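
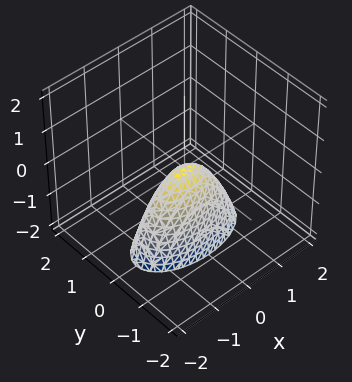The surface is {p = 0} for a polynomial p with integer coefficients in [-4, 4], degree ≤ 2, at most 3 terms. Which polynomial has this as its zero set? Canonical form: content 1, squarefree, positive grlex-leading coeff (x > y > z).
x^2 + 3*y^2 + z

1. Degree: a single bowl opening along one axis; a quadric, so deg p = 2.
2. Symmetries: it's symmetric under y → −y, forcing even powers of y; the x ↦ −x reflection is a symmetry, so x appears only in even powers.
3. Observable constraints: it crosses the y-axis at the gridline y = 0; one x-axis crossing is at x = 0; it meets the z-axis at z = 0 (among the integer gridlines).
4. Matching integer coefficients to the picture gives p.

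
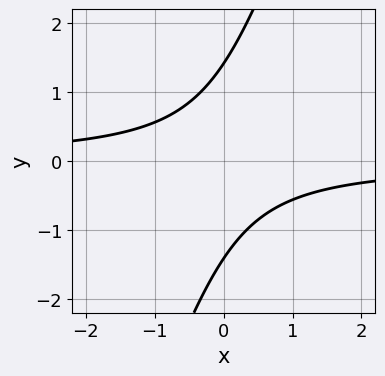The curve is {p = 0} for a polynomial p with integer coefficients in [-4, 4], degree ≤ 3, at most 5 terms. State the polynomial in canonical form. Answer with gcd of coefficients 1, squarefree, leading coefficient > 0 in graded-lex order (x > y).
3*x*y - y^2 + 2

1. deg p = 2. The shape is more complex than any degree-1 curve.
2. From the visible intercepts: the curve avoids every integer x-axis point in the box.
3. Matching integer coefficients to the picture gives p.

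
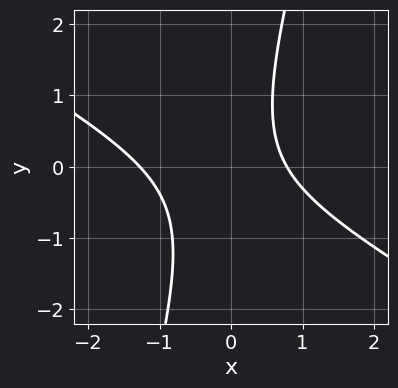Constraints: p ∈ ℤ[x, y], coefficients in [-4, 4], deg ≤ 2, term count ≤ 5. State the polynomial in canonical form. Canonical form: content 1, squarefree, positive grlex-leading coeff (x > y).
2*x^2 + 3*x*y - y^2 + x - 2

First, the degree is 2 — the shape is more complex than any degree-1 curve.
Then, from the axis intercepts and sections: it misses every integer gridline on the y-axis.
Finally, solving for integer coefficients yields p as stated.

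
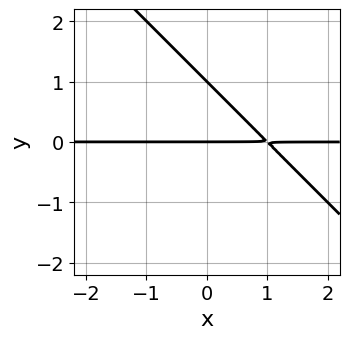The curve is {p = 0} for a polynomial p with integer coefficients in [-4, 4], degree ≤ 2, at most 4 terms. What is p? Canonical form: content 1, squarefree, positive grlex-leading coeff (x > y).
(a) deg p = 2. No degree-1 curve has this shape.
(b) Against the integer gridlines: among the integer gridlines, it crosses the y-axis at y ∈ {0, 1}; every point of the x-axis in the box is on the curve.
(c) Putting this together gives p.

x*y + y^2 - y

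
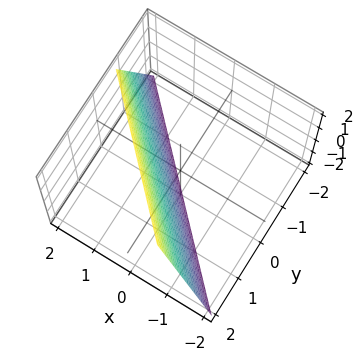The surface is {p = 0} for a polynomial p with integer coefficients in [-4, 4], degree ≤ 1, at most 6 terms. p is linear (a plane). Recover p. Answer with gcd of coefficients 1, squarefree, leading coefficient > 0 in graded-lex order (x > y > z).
(a) deg p = 1.
(b) Against the integer gridlines: one z-axis crossing is at z = -2.
(c) Putting this together gives p.

3*x + 3*y - z - 2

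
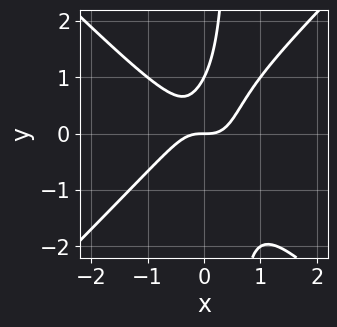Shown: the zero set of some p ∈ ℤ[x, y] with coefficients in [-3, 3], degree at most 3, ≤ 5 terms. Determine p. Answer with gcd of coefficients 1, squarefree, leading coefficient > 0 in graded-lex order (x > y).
2*x^3 - 2*x*y^2 + y^2 - y

deg p = 3. A generic line meets the curve in up to 3 points.
Reading off the gridlines: among the integer gridlines, it crosses the y-axis at y ∈ {0, 1}; one x-axis crossing is at x = 0.
Putting this together gives p.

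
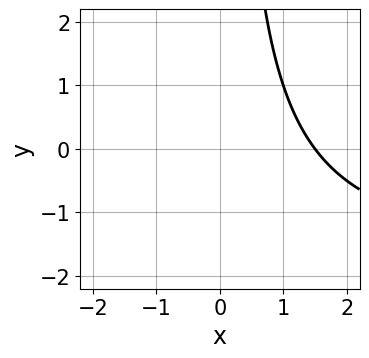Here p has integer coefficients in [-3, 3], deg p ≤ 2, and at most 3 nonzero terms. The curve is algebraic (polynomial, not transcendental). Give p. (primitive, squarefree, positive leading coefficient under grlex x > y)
(a) Degree: no degree-1 curve has this shape, so deg p = 2.
(b) From the visible intercepts: no y-intercept at any integer in the box.
(c) The integer polynomial consistent with all of this is the stated p.

x*y + 2*x - 3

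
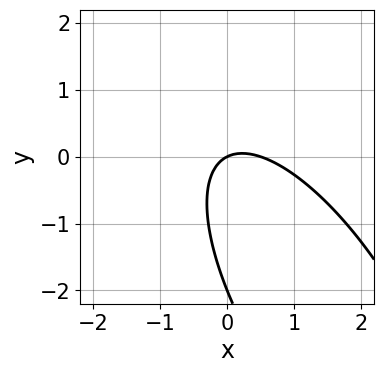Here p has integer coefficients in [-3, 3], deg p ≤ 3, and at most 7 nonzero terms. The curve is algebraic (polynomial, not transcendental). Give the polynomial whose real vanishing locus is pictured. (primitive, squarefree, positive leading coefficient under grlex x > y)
1. The degree is 2 — no degree-1 curve has this shape.
2. Checking where it meets the axes: the y-axis gridline crossings are at y ∈ {-2, 0}; it meets the x-axis at x = 0 (among the integer gridlines).
3. Putting this together gives p.

2*x^2 + 2*x*y + y^2 - x + 2*y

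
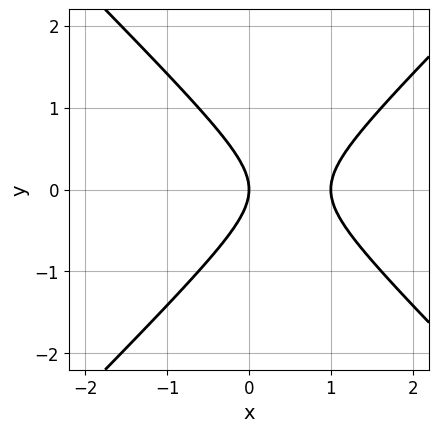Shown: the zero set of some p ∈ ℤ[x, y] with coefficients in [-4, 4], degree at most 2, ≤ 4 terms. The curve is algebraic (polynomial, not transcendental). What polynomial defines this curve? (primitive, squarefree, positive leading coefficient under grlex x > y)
x^2 - y^2 - x

1. Degree: no degree-1 curve has this shape, so deg p = 2.
2. Symmetries: mirror symmetry y ↦ −y ⇒ only even powers of y.
3. From the visible intercepts: it crosses the y-axis at the gridline y = 0; among the integer gridlines, it crosses the x-axis at x ∈ {0, 1}.
4. Matching integer coefficients to the picture gives p.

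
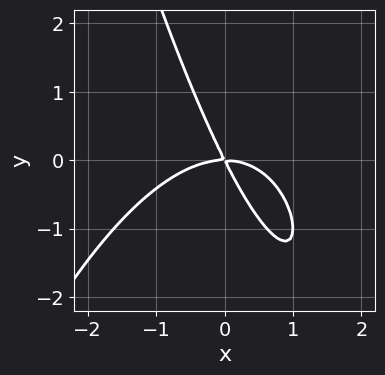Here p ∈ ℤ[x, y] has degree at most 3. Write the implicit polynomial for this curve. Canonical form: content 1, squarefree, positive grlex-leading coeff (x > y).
1. deg p = 3. No degree-2 curve has this shape.
2. Observable constraints: it crosses the y-axis at the gridline y = 0; it crosses the x-axis at the gridline x = 0.
3. The integer polynomial consistent with all of this is the stated p.

x^3 + 2*x*y + y^2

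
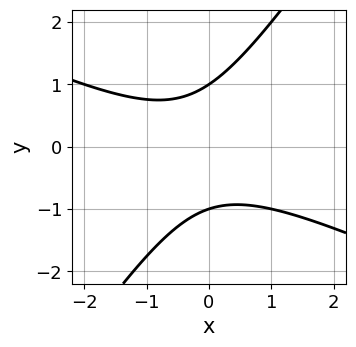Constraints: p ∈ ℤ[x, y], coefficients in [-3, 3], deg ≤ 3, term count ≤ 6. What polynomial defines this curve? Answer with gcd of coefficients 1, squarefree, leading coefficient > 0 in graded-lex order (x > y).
Degree: no degree-1 curve has this shape, so deg p = 2.
From the visible intercepts: no x-intercept at any integer in the box; among the integer gridlines, it crosses the y-axis at y ∈ {-1, 1}.
Matching integer coefficients to the picture gives p.

2*x^2 + 3*x*y - 3*y^2 + x + 3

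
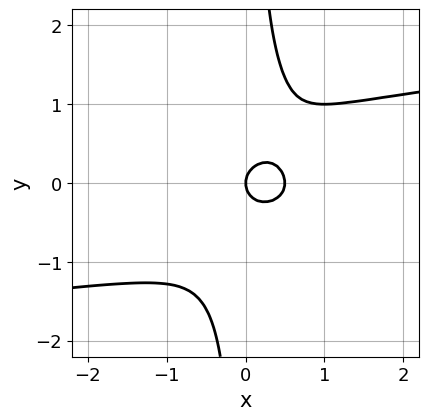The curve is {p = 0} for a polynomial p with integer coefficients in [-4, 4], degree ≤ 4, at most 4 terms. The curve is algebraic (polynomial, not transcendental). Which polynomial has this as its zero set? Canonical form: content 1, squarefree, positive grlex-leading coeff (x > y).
3*x*y^3 - 2*x^2 - 2*y^2 + x

The degree is 4 — no degree-3 curve has this shape.
Observable constraints: it crosses the y-axis at the gridline y = 0; it crosses the x-axis at the gridline x = 0.
Putting this together gives p.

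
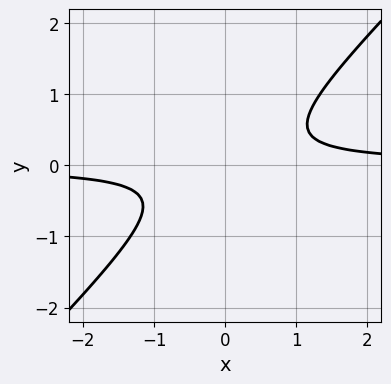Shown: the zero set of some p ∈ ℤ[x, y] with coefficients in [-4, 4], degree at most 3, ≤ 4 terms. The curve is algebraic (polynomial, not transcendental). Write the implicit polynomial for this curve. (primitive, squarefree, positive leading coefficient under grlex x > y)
Degree: a generic line meets the curve in up to 2 points, so deg p = 2.
From the visible intercepts: it misses every integer gridline on the y-axis; it misses every integer gridline on the x-axis.
Putting this together gives p.

3*x*y - 3*y^2 - 1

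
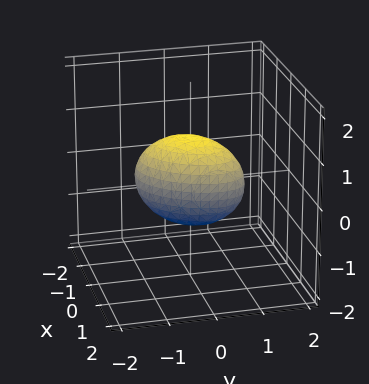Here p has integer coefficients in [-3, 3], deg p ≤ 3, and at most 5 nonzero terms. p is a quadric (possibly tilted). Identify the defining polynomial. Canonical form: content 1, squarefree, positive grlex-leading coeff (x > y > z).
3*x^2 - 2*x*y + 2*y^2 + 2*z^2 - 2

1. The degree is 2 — the shape is more complex than any degree-1 surface.
2. Against the integer gridlines: the z-axis gridline crossings are at z ∈ {-1, 1}; among the integer gridlines, it crosses the y-axis at y ∈ {-1, 1}.
3. Assembling these constraints gives the stated polynomial.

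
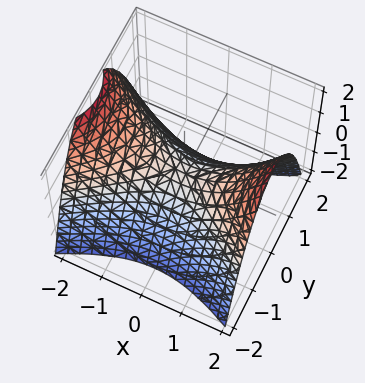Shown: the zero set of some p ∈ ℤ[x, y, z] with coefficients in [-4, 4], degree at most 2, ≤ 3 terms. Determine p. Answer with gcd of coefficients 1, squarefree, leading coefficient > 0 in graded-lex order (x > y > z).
(a) The degree is 2 — a hyperbolic paraboloid; a quadric.
(b) Symmetries: mirror symmetry y ↦ −y ⇒ only even powers of y; the x ↦ −x reflection is a symmetry, so x appears only in even powers.
(c) Observable constraints: it meets the z-axis at z = 0 (among the integer gridlines); one x-axis crossing is at x = 0.
(d) Solving for integer coefficients yields p as stated.

x^2 - 2*y^2 - 2*z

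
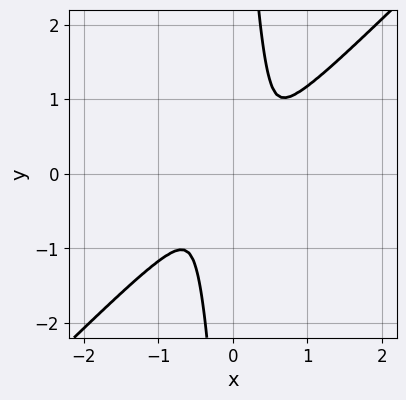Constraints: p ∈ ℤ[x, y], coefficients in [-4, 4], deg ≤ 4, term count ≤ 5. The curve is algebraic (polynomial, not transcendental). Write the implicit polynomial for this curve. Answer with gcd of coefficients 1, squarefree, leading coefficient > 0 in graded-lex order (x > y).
3*x^4 - 2*x^2*y^2 - x*y^3 + y^2

The degree is 4 — the shape is more complex than any degree-3 curve.
Matching integer coefficients to the picture gives p.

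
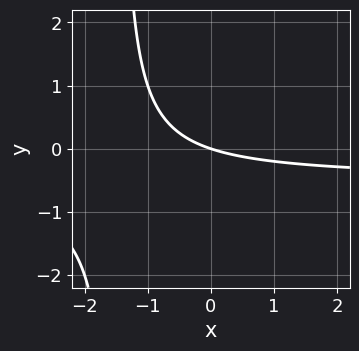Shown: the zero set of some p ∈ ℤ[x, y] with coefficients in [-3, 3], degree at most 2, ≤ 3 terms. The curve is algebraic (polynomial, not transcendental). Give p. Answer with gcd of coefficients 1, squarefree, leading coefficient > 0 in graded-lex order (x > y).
1. deg p = 2. No degree-1 curve has this shape.
2. From the visible intercepts: it crosses the x-axis at the gridline x = 0; one y-axis crossing is at y = 0.
3. Assembling these constraints gives the stated polynomial.

2*x*y + x + 3*y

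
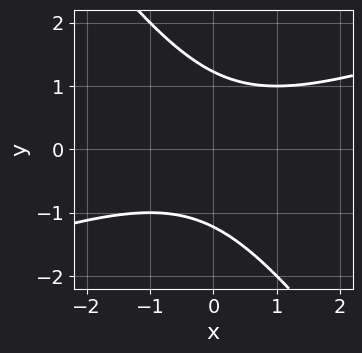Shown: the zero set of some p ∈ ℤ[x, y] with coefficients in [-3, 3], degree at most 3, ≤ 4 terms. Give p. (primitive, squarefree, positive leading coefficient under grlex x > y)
x^2 - 2*x*y - 2*y^2 + 3

(a) Degree: a generic line meets the curve in up to 2 points, so deg p = 2.
(b) Reading off the gridlines: the curve avoids every integer x-axis point in the box.
(c) Matching integer coefficients to the picture gives p.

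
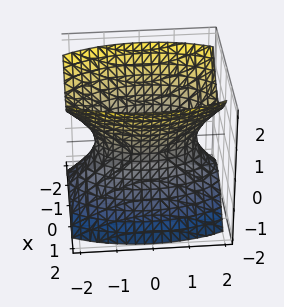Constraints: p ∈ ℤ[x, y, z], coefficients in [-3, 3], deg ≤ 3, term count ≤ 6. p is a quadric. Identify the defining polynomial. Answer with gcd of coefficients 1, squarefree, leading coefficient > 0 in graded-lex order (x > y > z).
deg p = 2. An hourglass — one-sheet hyperboloid; a quadric.
Symmetries: it's symmetric under x → −x, forcing even powers of x; the y ↦ −y reflection is a symmetry, so y appears only in even powers; it's symmetric under z → −z, forcing even powers of z.
From the axis intercepts and sections: no z-intercept at any integer in the box.
Together with the visible shape, these determine p as stated.

3*x^2 + y^2 - 2*z^2 - 2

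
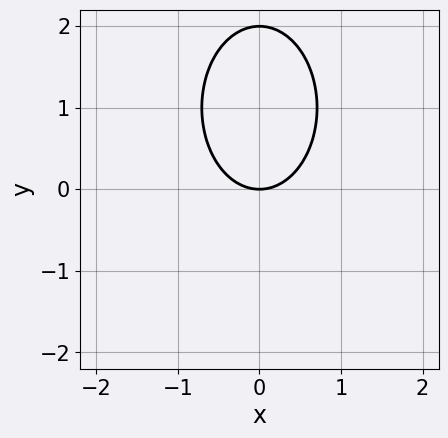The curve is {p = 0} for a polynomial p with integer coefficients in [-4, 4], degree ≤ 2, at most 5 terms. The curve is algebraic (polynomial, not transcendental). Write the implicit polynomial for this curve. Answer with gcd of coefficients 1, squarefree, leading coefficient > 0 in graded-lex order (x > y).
1. The degree is 2 — a generic line meets the curve in up to 2 points.
2. Symmetries: it's symmetric under x → −x, forcing even powers of x.
3. From the visible intercepts: the y-axis gridline crossings are at y ∈ {0, 2}; one x-axis crossing is at x = 0.
4. Matching integer coefficients to the picture gives p.

2*x^2 + y^2 - 2*y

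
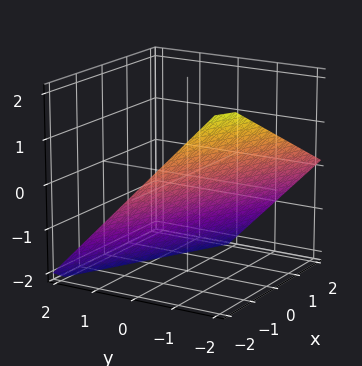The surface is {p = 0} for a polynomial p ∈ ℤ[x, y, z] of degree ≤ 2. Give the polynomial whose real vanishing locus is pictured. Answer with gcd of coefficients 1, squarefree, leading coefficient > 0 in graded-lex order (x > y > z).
(a) deg p = 1. The surface is flat (a plane).
(b) Against the integer gridlines: it crosses the z-axis at the gridline z = -1; it meets the x-axis at x = -2 (among the integer gridlines); it crosses the y-axis at the gridline y = -1.
(c) Matching integer coefficients to the picture gives p.

x + 2*y + 2*z + 2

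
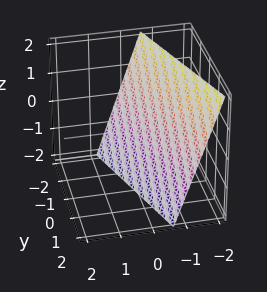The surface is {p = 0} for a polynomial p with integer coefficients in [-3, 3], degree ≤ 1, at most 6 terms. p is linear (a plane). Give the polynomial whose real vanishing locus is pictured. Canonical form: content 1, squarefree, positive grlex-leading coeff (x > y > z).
3*x + y + z + 2

1. deg p = 1. The surface is flat (a plane).
2. Reading off the gridlines: it crosses the y-axis at the gridline y = -2; one z-axis crossing is at z = -2.
3. Assembling these constraints gives the stated polynomial.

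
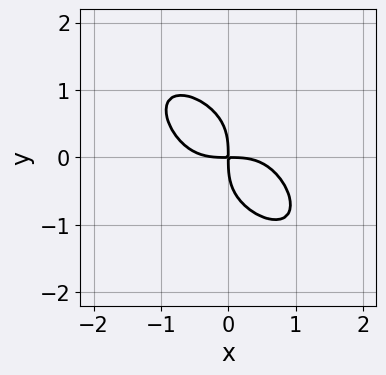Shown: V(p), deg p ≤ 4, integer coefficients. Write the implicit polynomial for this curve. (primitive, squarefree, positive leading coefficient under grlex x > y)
First, degree: a generic line meets the curve in up to 4 points, so deg p = 4.
Finally, solving for integer coefficients yields p as stated.

2*x^4 + 2*y^4 + 3*x*y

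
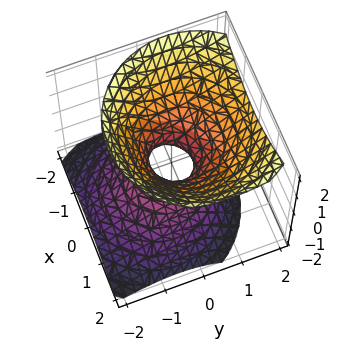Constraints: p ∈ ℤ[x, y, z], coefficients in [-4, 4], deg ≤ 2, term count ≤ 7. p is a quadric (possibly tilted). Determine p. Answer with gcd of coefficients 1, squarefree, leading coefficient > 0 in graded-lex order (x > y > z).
3*x^2 + 3*y^2 - 2*y*z - 3*z^2 - 1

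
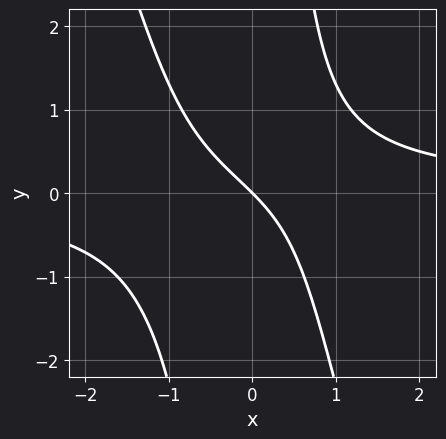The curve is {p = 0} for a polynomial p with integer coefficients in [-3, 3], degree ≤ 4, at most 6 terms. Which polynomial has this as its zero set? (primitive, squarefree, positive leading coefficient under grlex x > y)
1. The degree is 3 — a generic line meets the curve in up to 3 points.
2. Reading off the gridlines: one x-axis crossing is at x = 0; one y-axis crossing is at y = 0.
3. Matching integer coefficients to the picture gives p.

3*x^2*y + x*y^2 + x*y - 3*x - 3*y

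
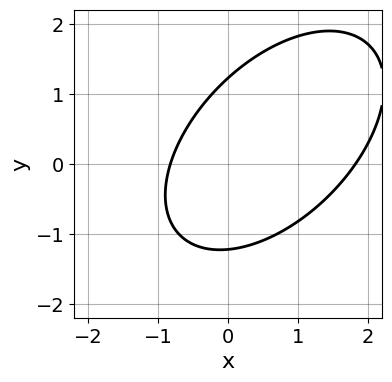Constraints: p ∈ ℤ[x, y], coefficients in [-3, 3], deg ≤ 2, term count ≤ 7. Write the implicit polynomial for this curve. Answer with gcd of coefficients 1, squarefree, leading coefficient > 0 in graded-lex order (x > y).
First, degree: a generic line meets the curve in up to 2 points, so deg p = 2.
Finally, solving for integer coefficients yields p as stated.

2*x^2 - 2*x*y + 2*y^2 - 2*x - 3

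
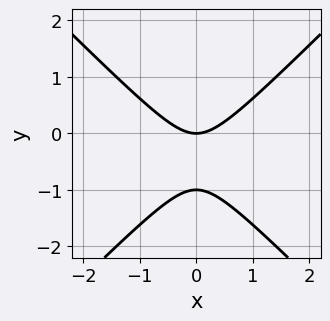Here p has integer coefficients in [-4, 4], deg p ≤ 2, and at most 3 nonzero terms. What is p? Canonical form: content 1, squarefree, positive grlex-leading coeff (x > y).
x^2 - y^2 - y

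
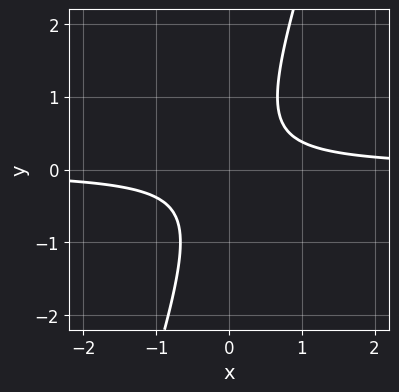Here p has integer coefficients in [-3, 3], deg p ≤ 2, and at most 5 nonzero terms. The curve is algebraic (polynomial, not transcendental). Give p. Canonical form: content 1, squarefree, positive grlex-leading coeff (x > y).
1. The degree is 2 — a generic line meets the curve in up to 2 points.
2. Checking where it meets the axes: it misses every integer gridline on the y-axis; the curve avoids every integer x-axis point in the box.
3. Assembling these constraints gives the stated polynomial.

3*x*y - y^2 - 1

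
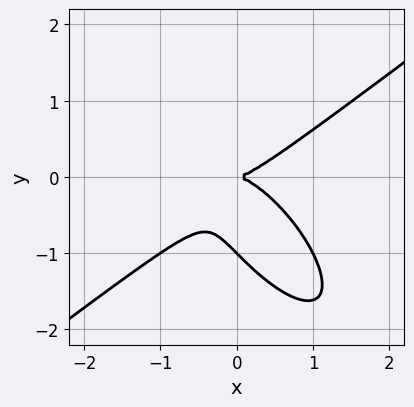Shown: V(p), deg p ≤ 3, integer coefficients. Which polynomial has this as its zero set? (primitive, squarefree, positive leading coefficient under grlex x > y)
x^3 - x*y^2 - y^3 - y^2

(a) deg p = 3. A generic line meets the curve in up to 3 points.
(b) From the axis intercepts and sections: it crosses the x-axis at the gridline x = 0; the y-axis gridline crossings are at y ∈ {-1, 0}.
(c) Assembling these constraints gives the stated polynomial.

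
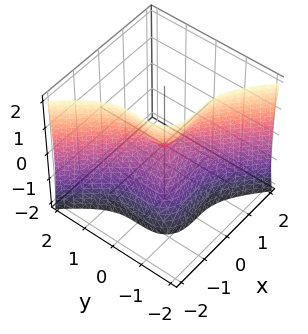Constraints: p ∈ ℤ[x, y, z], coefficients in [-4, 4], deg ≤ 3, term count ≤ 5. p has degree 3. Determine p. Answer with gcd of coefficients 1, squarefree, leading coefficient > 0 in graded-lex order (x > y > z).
3*x^3 + 3*y^3 + z^2

(a) deg p = 3.
(b) Reading off the gridlines: one y-axis crossing is at y = 0; one x-axis crossing is at x = 0; it meets the z-axis at z = 0 (among the integer gridlines).
(c) Matching integer coefficients to the picture gives p.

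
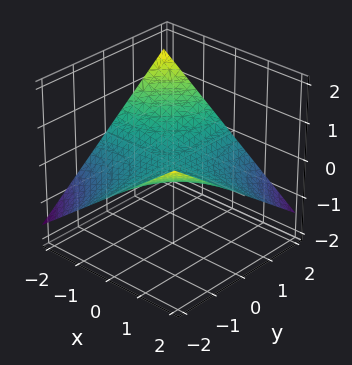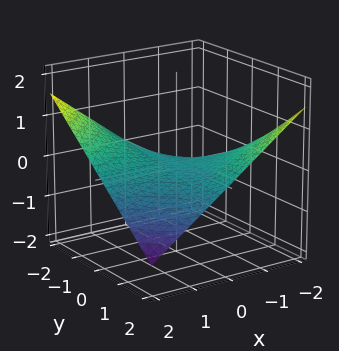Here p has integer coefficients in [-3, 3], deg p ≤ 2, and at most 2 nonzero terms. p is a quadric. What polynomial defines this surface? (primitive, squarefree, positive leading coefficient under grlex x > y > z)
x*y + 3*z

1. deg p = 2. A hyperbolic paraboloid; a quadric.
2. Against the integer gridlines: every point of the y-axis in the box is on the surface; every point of the x-axis in the box is on the surface; it crosses the z-axis at the gridline z = 0.
3. Together with the visible shape, these determine p as stated.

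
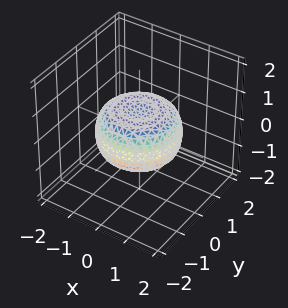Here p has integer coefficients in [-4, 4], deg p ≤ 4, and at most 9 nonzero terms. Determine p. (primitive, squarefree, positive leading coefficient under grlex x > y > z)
The degree is 4 — the shape is more complex than any degree-3 surface.
Symmetries: rotational symmetry about the z-axis ⇒ p depends on x, y only through x² + y².
Reading off the gridlines: a circular section at z = 0 has radius between 1 and 2.
Together with the visible shape, these determine p as stated.

x^4 + 2*x^2*y^2 + y^4 - x^2 - y^2 + 2*z^2 - 1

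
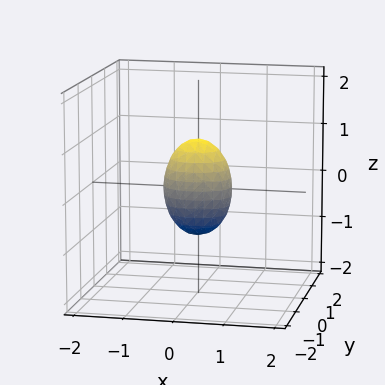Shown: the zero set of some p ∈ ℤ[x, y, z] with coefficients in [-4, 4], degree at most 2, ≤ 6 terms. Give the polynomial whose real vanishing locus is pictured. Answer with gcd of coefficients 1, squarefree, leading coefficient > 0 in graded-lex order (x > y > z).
2*x^2 + 3*y^2 + z^2 - 1

The degree is 2 — a closed, bounded, convex surface; a quadric.
Symmetries: the z ↦ −z reflection is a symmetry, so z appears only in even powers; it's symmetric under x → −x, forcing even powers of x; mirror symmetry y ↦ −y ⇒ only even powers of y.
From the axis intercepts and sections: the z-axis gridline crossings are at z ∈ {-1, 1}.
Solving for integer coefficients yields p as stated.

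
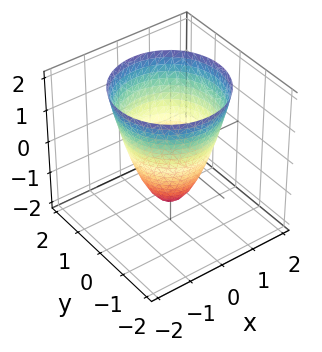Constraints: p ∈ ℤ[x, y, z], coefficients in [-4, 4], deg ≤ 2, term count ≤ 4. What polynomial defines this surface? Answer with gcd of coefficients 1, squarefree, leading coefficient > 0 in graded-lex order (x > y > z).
3*x^2 + 3*y^2 - 2*z - 3

1. Degree: a generic line meets the surface in up to 2 points, so deg p = 2.
2. Symmetries: every cross-section ⟂ z is a circle, so x, y appear only via x² + y².
3. Checking where it meets the axes: a circular section at z = 1 has radius between 1 and 2; the y-axis gridline crossings are at y ∈ {-1, 1}.
4. Putting this together gives p.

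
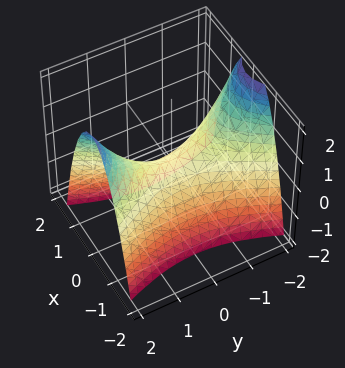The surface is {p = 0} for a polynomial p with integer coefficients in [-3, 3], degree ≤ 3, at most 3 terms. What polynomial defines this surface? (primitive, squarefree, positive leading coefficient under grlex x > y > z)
3*x^2 - y^2 + 2*z

First, the degree is 2 — a hyperbolic paraboloid; a quadric.
Then, symmetries: it's symmetric under x → −x, forcing even powers of x; the y ↦ −y reflection is a symmetry, so y appears only in even powers.
Next, reading off the gridlines: one z-axis crossing is at z = 0; one y-axis crossing is at y = 0; one x-axis crossing is at x = 0.
Finally, solving for integer coefficients yields p as stated.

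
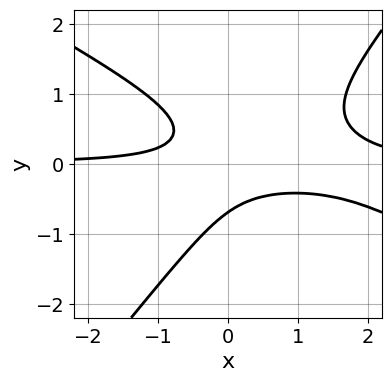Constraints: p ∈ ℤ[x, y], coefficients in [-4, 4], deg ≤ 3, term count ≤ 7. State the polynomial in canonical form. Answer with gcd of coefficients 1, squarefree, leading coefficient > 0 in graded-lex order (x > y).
2*x^2*y + 2*x*y^2 - 3*y^3 - 3*x*y - 1

First, the degree is 3 — the shape is more complex than any degree-2 curve.
Then, from the visible intercepts: no x-intercept at any integer in the box.
Finally, the integer polynomial consistent with all of this is the stated p.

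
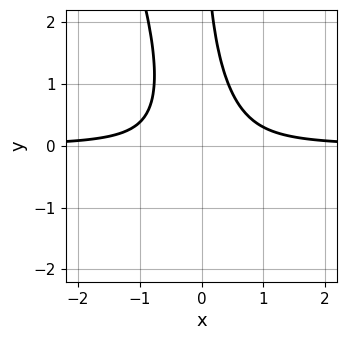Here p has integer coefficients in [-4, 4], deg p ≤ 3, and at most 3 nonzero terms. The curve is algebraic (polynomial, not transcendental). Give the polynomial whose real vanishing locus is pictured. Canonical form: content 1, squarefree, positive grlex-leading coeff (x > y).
First, the degree is 3 — the shape is more complex than any degree-2 curve.
Then, from the visible intercepts: it misses every integer gridline on the y-axis; the curve avoids every integer x-axis point in the box.
Finally, solving for integer coefficients yields p as stated.

3*x^2*y + x*y^2 - 1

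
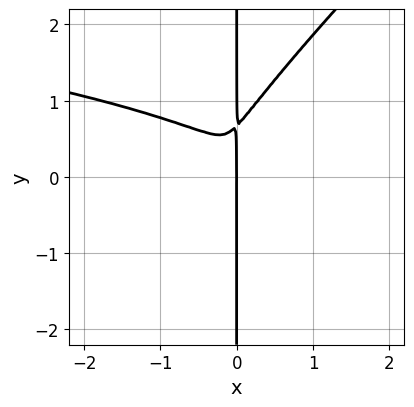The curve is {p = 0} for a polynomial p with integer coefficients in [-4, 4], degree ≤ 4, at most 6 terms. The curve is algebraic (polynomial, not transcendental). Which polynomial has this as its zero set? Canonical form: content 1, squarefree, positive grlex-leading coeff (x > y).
3*x^2*y^2 - 3*x*y^3 + 2*x^3 + 2*x*y^2

The degree is 4 — no degree-3 curve has this shape.
Against the integer gridlines: it meets the x-axis at x = 0 (among the integer gridlines); the visible y-axis segment lies entirely on the curve.
The integer polynomial consistent with all of this is the stated p.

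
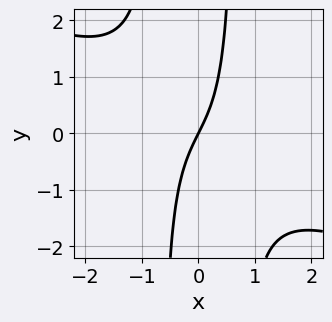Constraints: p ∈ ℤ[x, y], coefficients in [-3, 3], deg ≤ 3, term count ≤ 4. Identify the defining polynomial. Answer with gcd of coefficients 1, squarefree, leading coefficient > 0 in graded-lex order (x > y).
x^3 + 2*x^2*y + 2*x - y

First, the degree is 3 — the shape is more complex than any degree-2 curve.
Then, checking where it meets the axes: one y-axis crossing is at y = 0; it crosses the x-axis at the gridline x = 0.
Finally, fitting integer coefficients to these (and the overall shape) gives p.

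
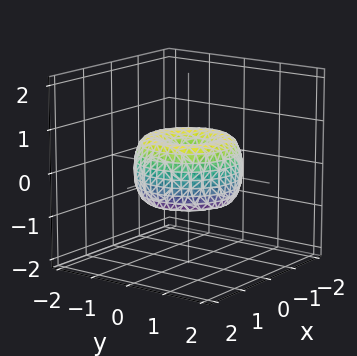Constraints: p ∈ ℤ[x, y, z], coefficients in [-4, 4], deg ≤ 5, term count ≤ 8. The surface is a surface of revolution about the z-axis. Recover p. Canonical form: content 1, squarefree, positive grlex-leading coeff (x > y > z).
1. Degree: no degree-3 surface has this shape, so deg p = 4.
2. By symmetry, every cross-section ⟂ z is a circle, so x, y appear only via x² + y².
3. Reading off the gridlines: it meets the y-axis at y = 0 (among the integer gridlines); it meets the z-axis at z = 0 (among the integer gridlines); a circular section at z = 0 has radius between 1 and 2.
4. Assembling these constraints gives the stated polynomial.

2*x^4 + 4*x^2*y^2 + 2*y^4 - 3*x^2 - 3*y^2 + 2*z^2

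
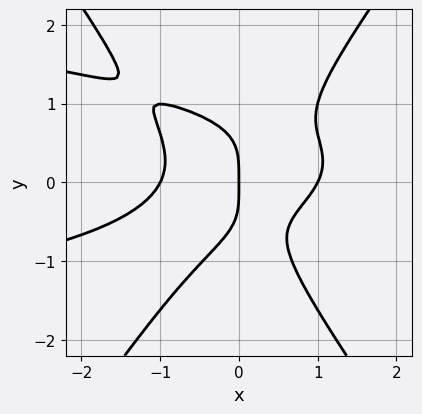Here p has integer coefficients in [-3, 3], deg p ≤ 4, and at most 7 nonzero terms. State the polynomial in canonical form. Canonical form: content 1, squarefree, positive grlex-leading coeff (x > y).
2*x^2*y^2 - y^4 + x^3 - x^2*y - x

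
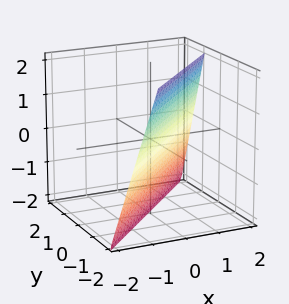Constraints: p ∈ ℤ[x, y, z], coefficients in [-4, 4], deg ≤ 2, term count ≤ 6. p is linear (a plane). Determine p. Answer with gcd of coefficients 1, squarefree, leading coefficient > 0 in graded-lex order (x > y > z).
(a) deg p = 1.
(b) Checking where it meets the axes: one z-axis crossing is at z = -2.
(c) The integer polynomial consistent with all of this is the stated p.

3*x - 3*y - z - 2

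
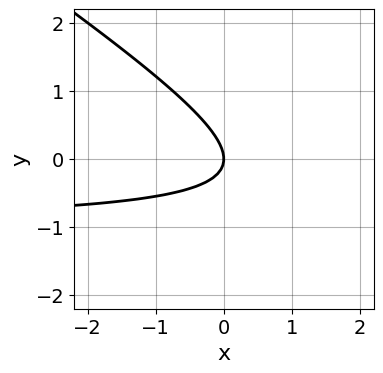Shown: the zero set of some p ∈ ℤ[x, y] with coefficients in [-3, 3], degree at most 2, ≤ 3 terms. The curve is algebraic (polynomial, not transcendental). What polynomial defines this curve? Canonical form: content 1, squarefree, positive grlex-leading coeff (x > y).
2*x*y + 3*y^2 + 2*x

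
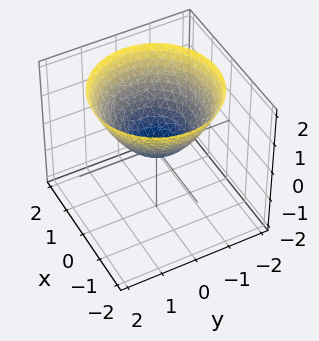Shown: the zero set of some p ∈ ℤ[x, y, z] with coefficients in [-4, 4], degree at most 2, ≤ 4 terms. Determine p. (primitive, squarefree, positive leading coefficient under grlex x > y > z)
2*x^2 + 2*y^2 - 3*z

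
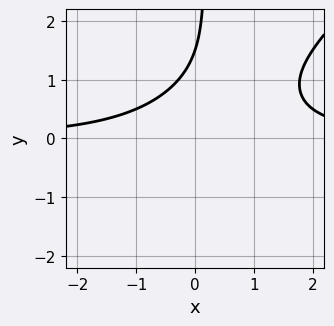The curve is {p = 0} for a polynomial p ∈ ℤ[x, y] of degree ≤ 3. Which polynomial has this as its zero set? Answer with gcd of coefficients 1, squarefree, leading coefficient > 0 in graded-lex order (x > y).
2*x^2*y - 2*x*y^2 - x*y + 2*y - 3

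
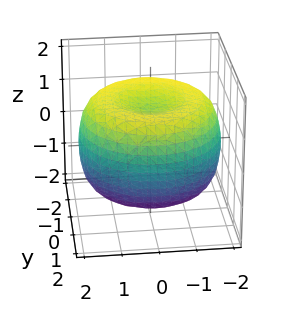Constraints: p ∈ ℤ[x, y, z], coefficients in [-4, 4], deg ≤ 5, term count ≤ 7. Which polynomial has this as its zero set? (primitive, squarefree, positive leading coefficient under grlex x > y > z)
deg p = 4.
By symmetry, the surface is invariant under rotation about z: p = q(x² + y², z).
From the visible intercepts: the z-axis gridline crossings are at z ∈ {-1, 1}; a circular section at z = 0 has radius between 1 and 2.
Solving for integer coefficients yields p as stated.

x^4 + 2*x^2*y^2 + y^4 - 3*x^2 - 3*y^2 + 3*z^2 - 3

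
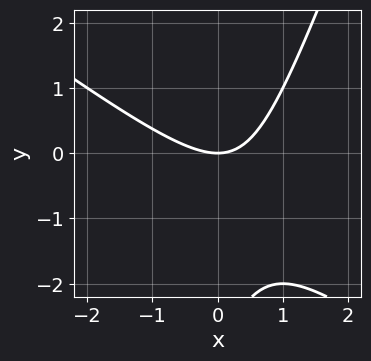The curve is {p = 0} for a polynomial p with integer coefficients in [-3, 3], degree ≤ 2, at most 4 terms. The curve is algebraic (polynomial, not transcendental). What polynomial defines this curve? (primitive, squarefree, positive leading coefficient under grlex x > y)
2*x^2 + 2*x*y - y^2 - 3*y

(a) The degree is 2 — no degree-1 curve has this shape.
(b) Reading off the gridlines: one y-axis crossing is at y = 0; one x-axis crossing is at x = 0.
(c) Putting this together gives p.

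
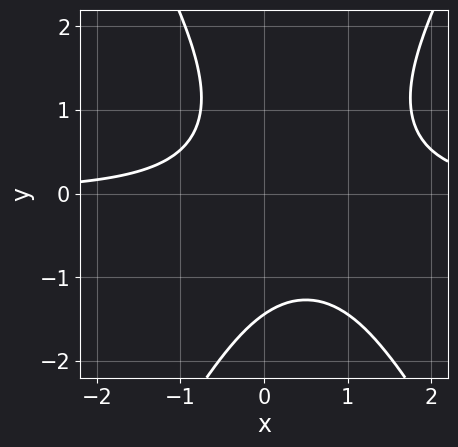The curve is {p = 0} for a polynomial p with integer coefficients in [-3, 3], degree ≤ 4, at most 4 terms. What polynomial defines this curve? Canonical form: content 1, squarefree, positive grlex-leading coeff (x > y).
First, the degree is 3 — the shape is more complex than any degree-2 curve.
Then, checking where it meets the axes: no x-intercept at any integer in the box.
Finally, solving for integer coefficients yields p as stated.

3*x^2*y - y^3 - 3*x*y - 3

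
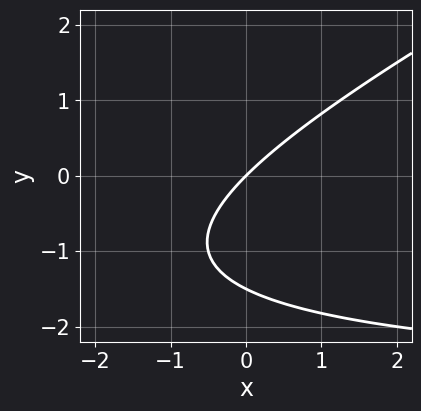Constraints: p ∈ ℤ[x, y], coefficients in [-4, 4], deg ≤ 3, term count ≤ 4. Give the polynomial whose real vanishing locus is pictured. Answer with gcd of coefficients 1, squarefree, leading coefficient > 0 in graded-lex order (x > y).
x*y - 2*y^2 + 3*x - 3*y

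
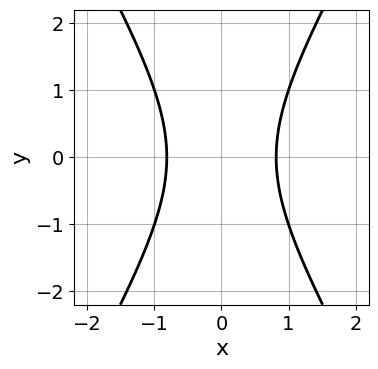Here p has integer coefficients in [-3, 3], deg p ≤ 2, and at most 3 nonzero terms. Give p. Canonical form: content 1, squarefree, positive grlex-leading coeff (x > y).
3*x^2 - y^2 - 2

Degree: the shape is more complex than any degree-1 curve, so deg p = 2.
Symmetries: it's symmetric under y → −y, forcing even powers of y; mirror symmetry x ↦ −x ⇒ only even powers of x.
Reading off the gridlines: no y-intercept at any integer in the box.
The integer polynomial consistent with all of this is the stated p.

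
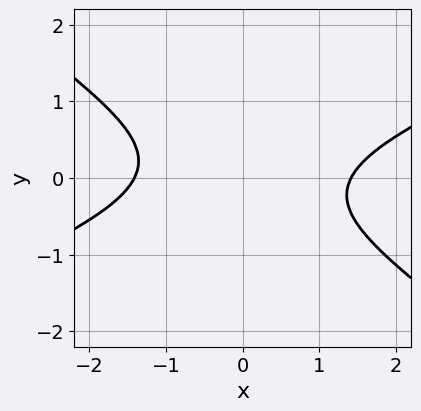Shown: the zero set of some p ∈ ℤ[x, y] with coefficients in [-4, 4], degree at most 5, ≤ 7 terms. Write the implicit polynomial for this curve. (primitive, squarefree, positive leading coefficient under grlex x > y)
(a) Degree: no degree-3 curve has this shape, so deg p = 4.
(b) The integer polynomial consistent with all of this is the stated p.

x^4 - x^3*y - 3*x^2*y^2 - y^4 - 2*x^2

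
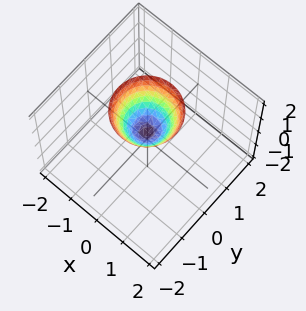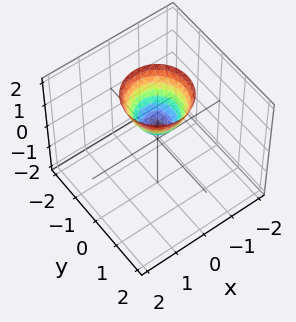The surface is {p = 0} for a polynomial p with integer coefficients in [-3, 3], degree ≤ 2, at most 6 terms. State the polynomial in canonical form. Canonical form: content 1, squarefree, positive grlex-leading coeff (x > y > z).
3*x^2 + 3*y^2 - 2*z + 1

First, degree: the shape is more complex than any degree-1 surface, so deg p = 2.
Then, by symmetry, every cross-section ⟂ z is a circle, so x, y appear only via x² + y².
Next, from the visible intercepts: it misses every integer gridline on the y-axis; no x-intercept at any integer in the box; a circular section at z = 1 has radius between 0 and 1.
Finally, these observations pin down the coefficients.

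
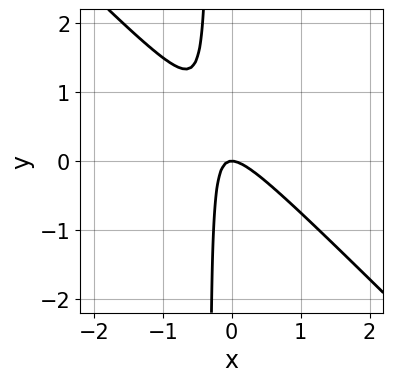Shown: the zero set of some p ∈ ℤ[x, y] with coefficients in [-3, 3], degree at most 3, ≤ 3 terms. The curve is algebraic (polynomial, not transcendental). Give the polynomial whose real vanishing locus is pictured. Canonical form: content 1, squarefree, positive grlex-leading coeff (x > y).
1. Degree: no degree-1 curve has this shape, so deg p = 2.
2. Reading off the gridlines: it crosses the y-axis at the gridline y = 0; one x-axis crossing is at x = 0.
3. Putting this together gives p.

3*x^2 + 3*x*y + y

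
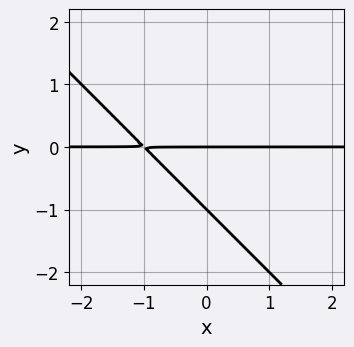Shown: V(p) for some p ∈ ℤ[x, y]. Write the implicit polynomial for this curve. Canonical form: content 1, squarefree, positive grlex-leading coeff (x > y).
x*y + y^2 + y

Degree: the shape is more complex than any degree-1 curve, so deg p = 2.
Observable constraints: the y-axis gridline crossings are at y ∈ {-1, 0}; the visible x-axis segment lies entirely on the curve.
The integer polynomial consistent with all of this is the stated p.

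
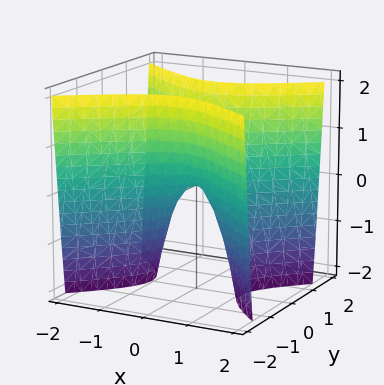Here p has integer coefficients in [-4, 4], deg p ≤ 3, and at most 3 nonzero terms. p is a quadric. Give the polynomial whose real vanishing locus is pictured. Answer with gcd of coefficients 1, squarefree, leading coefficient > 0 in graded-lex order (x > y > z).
(a) deg p = 2. A saddle surface; a quadric.
(b) Symmetries: mirror symmetry x ↦ −x ⇒ only even powers of x; the y ↦ −y reflection is a symmetry, so y appears only in even powers.
(c) Reading off the gridlines: it meets the x-axis at x = 0 (among the integer gridlines); it crosses the y-axis at the gridline y = 0.
(d) Putting this together gives p.

2*x^2 - 3*y^2 + z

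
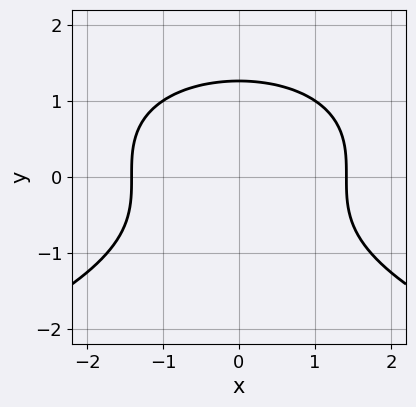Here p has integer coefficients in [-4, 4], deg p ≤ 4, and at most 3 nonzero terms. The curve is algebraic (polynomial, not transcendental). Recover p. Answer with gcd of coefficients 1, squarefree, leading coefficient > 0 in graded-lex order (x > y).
y^3 + x^2 - 2

First, the degree is 3 — no degree-2 curve has this shape.
Then, symmetries: the x ↦ −x reflection is a symmetry, so x appears only in even powers.
Finally, together with the visible shape, these determine p as stated.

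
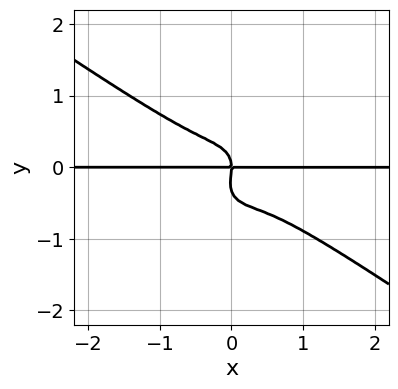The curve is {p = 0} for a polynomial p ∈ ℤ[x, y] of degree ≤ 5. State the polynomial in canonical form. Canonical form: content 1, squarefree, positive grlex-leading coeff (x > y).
3*x^3*y + 3*x^2*y^2 + 3*y^4 + y^3 + x*y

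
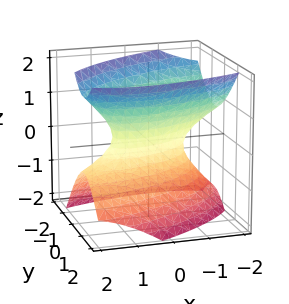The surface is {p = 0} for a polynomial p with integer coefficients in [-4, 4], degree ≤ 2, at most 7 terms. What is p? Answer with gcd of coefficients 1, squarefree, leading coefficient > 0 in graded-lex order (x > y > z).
1. deg p = 2.
2. Reading off the gridlines: the x-axis gridline crossings are at x ∈ {-1, 1}; it misses every integer gridline on the z-axis.
3. Fitting integer coefficients to these (and the overall shape) gives p.

x^2 - 2*x*y + x*z + 3*y^2 - 2*z^2 - 1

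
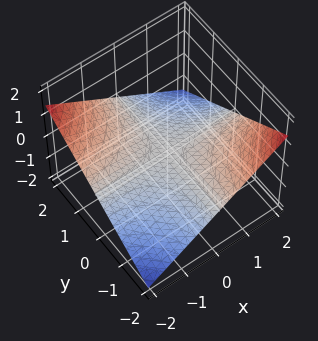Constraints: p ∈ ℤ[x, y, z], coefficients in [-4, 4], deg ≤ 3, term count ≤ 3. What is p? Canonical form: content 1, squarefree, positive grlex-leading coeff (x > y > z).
x*y + 3*z

First, degree: a hyperbolic paraboloid; a quadric, so deg p = 2.
Then, checking where it meets the axes: one z-axis crossing is at z = 0; the visible x-axis segment lies entirely on the surface; every point of the y-axis in the box is on the surface.
Finally, solving for integer coefficients yields p as stated.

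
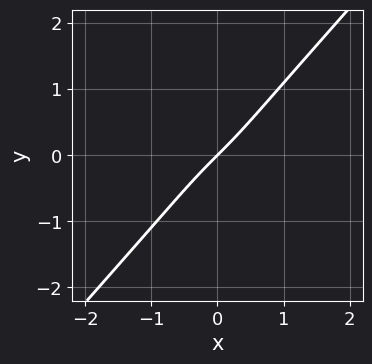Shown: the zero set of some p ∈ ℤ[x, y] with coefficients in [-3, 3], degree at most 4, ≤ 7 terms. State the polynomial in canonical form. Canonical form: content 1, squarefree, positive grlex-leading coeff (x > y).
3*x^3 + x*y^2 - 3*y^3 + 3*x - 3*y

1. Degree: a generic line meets the curve in up to 3 points, so deg p = 3.
2. From the axis intercepts and sections: it meets the y-axis at y = 0 (among the integer gridlines); it meets the x-axis at x = 0 (among the integer gridlines).
3. Assembling these constraints gives the stated polynomial.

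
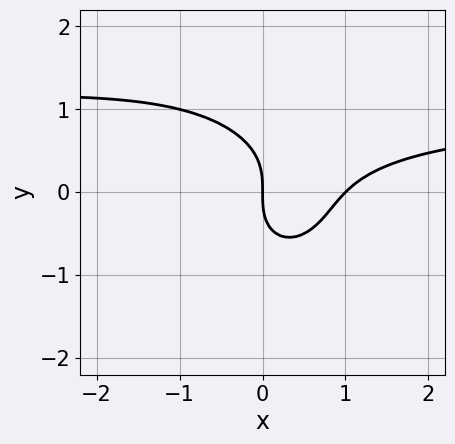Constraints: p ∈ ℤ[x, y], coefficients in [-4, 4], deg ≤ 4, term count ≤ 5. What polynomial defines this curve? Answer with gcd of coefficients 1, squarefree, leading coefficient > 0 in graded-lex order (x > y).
x^2*y + y^3 - x^2 + x

(a) deg p = 3. A generic line meets the curve in up to 3 points.
(b) Against the integer gridlines: the x-axis gridline crossings are at x ∈ {0, 1}; it crosses the y-axis at the gridline y = 0.
(c) Fitting integer coefficients to these (and the overall shape) gives p.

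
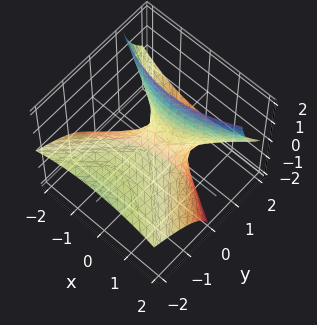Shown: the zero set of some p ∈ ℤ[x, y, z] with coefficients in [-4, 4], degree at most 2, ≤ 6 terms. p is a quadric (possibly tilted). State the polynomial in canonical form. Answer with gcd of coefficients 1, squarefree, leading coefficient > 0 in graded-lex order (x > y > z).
x^2 - y^2 - 3*y*z + 2*z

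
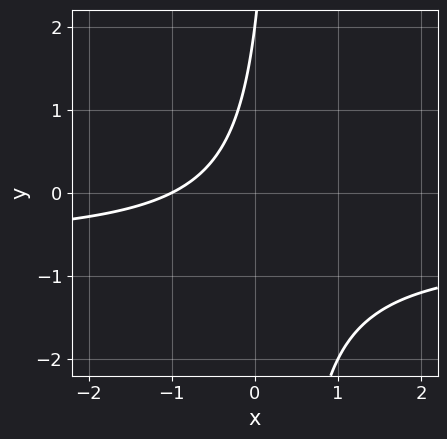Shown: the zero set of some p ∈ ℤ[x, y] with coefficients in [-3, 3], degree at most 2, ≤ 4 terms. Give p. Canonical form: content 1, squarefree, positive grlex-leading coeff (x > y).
3*x*y + 2*x - y + 2

(a) deg p = 2.
(b) Checking where it meets the axes: it crosses the x-axis at the gridline x = -1; one y-axis crossing is at y = 2.
(c) Assembling these constraints gives the stated polynomial.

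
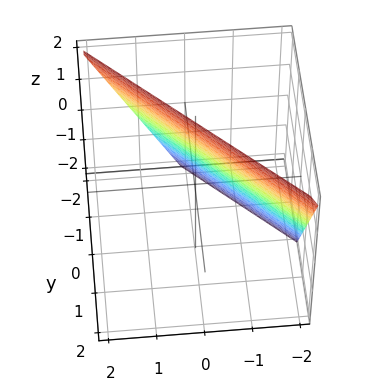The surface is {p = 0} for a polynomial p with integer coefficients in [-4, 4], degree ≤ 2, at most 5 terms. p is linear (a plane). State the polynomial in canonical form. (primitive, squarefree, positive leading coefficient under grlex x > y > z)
The degree is 1 — the surface is flat (a plane).
From the axis intercepts and sections: it meets the z-axis at z = 2 (among the integer gridlines); it meets the x-axis at x = -1 (among the integer gridlines); it meets the y-axis at y = -1 (among the integer gridlines).
Solving for integer coefficients yields p as stated.

2*x + 2*y - z + 2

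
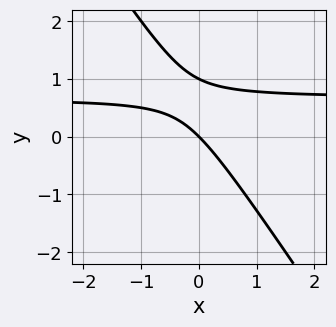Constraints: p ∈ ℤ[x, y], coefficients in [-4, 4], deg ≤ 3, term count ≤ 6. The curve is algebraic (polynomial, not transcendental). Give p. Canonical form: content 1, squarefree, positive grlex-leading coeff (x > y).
3*x*y + 2*y^2 - 2*x - 2*y

1. Degree: the shape is more complex than any degree-1 curve, so deg p = 2.
2. Against the integer gridlines: one x-axis crossing is at x = 0; the y-axis gridline crossings are at y ∈ {0, 1}.
3. Solving for integer coefficients yields p as stated.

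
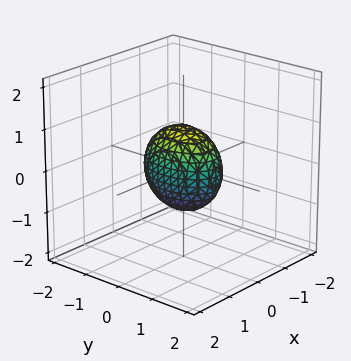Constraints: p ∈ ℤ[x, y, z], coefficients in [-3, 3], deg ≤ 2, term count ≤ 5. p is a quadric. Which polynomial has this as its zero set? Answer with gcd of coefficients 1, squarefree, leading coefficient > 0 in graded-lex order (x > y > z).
(a) deg p = 2. A closed, bounded, convex surface; a quadric.
(b) Symmetries: mirror symmetry z ↦ −z ⇒ only even powers of z; mirror symmetry y ↦ −y ⇒ only even powers of y; mirror symmetry x ↦ −x ⇒ only even powers of x.
(c) Observable constraints: the y-axis gridline crossings are at y ∈ {-1, 1}; among the integer gridlines, it crosses the z-axis at z ∈ {-1, 1}.
(d) Matching integer coefficients to the picture gives p.

2*x^2 + y^2 + z^2 - 1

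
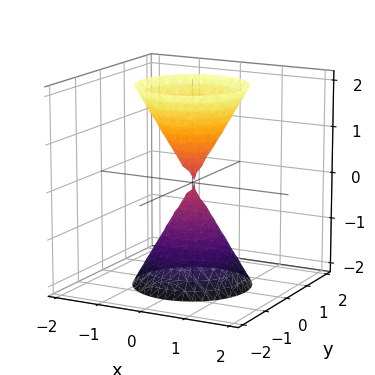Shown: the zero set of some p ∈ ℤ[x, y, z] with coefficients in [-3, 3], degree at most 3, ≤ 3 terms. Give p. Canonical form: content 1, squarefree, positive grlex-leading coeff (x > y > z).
3*x^2 + 3*y^2 - z^2

First, there are 2 components. They look like related sheets of one shape, so recover p as a whole.
Next, the degree is 2 — two nappes meeting at a single point; a quadric.
Then, symmetries: mirror symmetry z ↦ −z ⇒ only even powers of z; the z-axis is an axis of rotation, so x and y enter only as x² + y².
Next, observable constraints: it crosses the y-axis at the gridline y = 0; a circular section at z = 2 has radius between 1 and 2; it crosses the z-axis at the gridline z = 0; one x-axis crossing is at x = 0.
Finally, together with the visible shape, these determine p as stated.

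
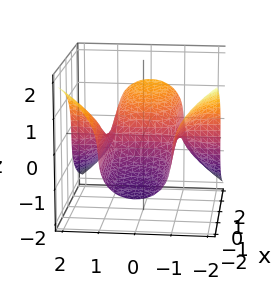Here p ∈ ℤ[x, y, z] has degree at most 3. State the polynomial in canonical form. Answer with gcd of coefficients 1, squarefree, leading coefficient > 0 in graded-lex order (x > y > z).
The degree is 3 — the shape is more complex than any degree-2 surface.
Observable constraints: every point of the y-axis in the box is on the surface; it crosses the z-axis at the gridline z = 0.
Putting this together gives p.

3*x*y^2 + 3*z^3 - 3*x + z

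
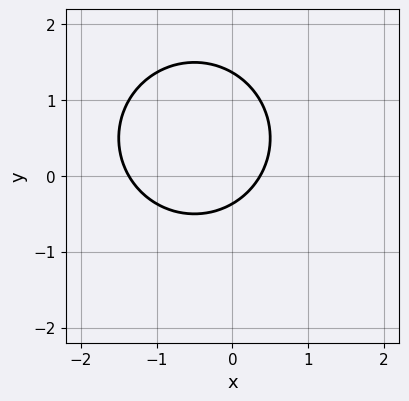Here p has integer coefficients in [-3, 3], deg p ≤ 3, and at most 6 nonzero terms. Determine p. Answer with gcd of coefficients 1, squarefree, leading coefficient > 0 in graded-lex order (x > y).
2*x^2 + 2*y^2 + 2*x - 2*y - 1

1. deg p = 2. The shape is more complex than any degree-1 curve.
2. Putting this together gives p.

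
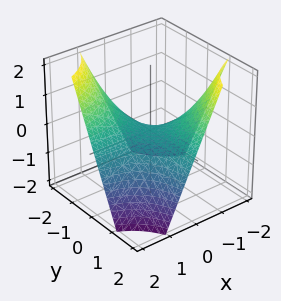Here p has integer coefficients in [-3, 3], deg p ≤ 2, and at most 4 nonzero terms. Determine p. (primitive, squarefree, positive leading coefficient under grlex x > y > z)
Degree: a saddle surface; a quadric, so deg p = 2.
Reading off the gridlines: it meets the z-axis at z = 0 (among the integer gridlines); every point of the x-axis in the box is on the surface; the visible y-axis segment lies entirely on the surface.
Solving for integer coefficients yields p as stated.

x*y + z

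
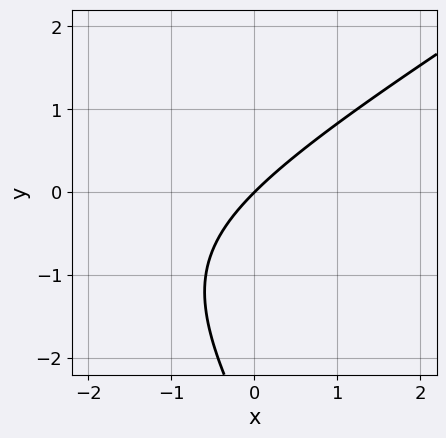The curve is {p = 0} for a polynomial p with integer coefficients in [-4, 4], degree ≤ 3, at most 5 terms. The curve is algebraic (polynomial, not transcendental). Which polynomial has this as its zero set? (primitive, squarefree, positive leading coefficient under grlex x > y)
First, degree: a generic line meets the curve in up to 2 points, so deg p = 2.
Then, reading off the gridlines: it meets the x-axis at x = 0 (among the integer gridlines); one y-axis crossing is at y = 0.
Finally, these observations pin down the coefficients.

x^2 - x*y - y^2 + 3*x - 3*y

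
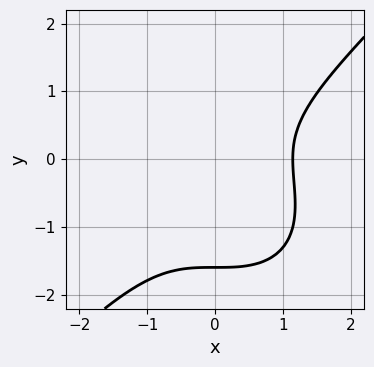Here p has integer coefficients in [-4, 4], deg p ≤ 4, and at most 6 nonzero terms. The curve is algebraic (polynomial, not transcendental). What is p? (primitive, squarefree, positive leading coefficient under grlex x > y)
1. The degree is 3 — a generic line meets the curve in up to 3 points.
2. The integer polynomial consistent with all of this is the stated p.

2*x^3 - 2*y^3 - 2*y^2 - 3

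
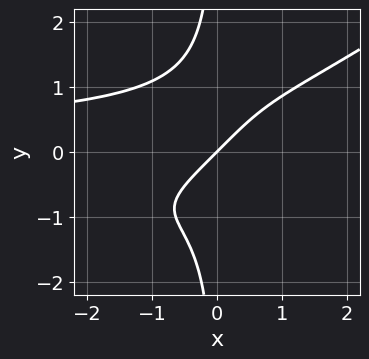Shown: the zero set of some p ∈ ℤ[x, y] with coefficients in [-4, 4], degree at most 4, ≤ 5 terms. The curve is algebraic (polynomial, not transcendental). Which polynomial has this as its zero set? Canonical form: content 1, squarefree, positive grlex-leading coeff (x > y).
2*x^2*y^2 - 3*x*y^3 + 3*x - 3*y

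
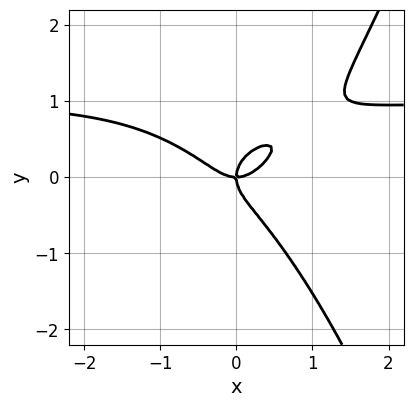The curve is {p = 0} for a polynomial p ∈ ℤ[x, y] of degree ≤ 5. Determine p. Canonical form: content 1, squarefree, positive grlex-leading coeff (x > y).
3*x^3*y - 3*x^3 - 3*y^3 + 2*x*y

1. deg p = 4. A generic line meets the curve in up to 4 points.
2. From the axis intercepts and sections: it crosses the y-axis at the gridline y = 0; it meets the x-axis at x = 0 (among the integer gridlines).
3. Putting this together gives p.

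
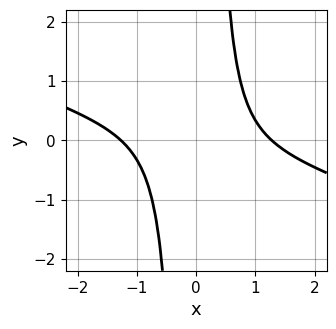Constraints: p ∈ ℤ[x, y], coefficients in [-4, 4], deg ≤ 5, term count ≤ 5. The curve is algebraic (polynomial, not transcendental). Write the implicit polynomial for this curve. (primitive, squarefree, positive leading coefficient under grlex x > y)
1. deg p = 4. A generic line meets the curve in up to 4 points.
2. From the axis intercepts and sections: the curve avoids every integer y-axis point in the box.
3. The integer polynomial consistent with all of this is the stated p.

x^4 + 3*x^3*y - x^2 - 1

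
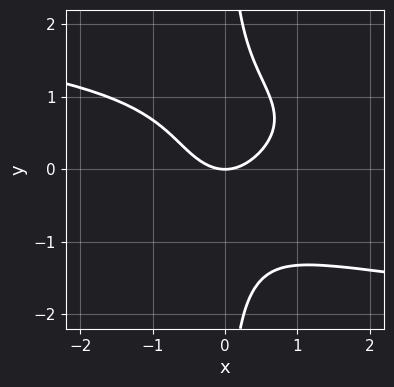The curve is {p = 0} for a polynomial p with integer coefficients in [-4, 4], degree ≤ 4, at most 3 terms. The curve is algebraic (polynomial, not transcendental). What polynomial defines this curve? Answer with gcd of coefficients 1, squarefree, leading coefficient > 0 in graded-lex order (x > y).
x*y^3 + x^2 - y

(a) deg p = 4.
(b) Reading off the gridlines: it crosses the y-axis at the gridline y = 0; one x-axis crossing is at x = 0.
(c) Matching integer coefficients to the picture gives p.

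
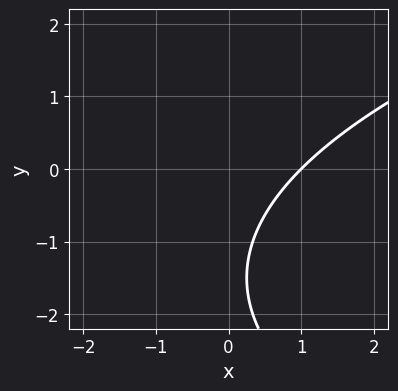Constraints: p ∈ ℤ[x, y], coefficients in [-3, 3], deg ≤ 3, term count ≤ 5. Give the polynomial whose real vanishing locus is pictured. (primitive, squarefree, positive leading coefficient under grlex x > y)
y^2 - 3*x + 3*y + 3

First, deg p = 2. A generic line meets the curve in up to 2 points.
Next, checking where it meets the axes: no y-intercept at any integer in the box; one x-axis crossing is at x = 1.
Finally, these observations pin down the coefficients.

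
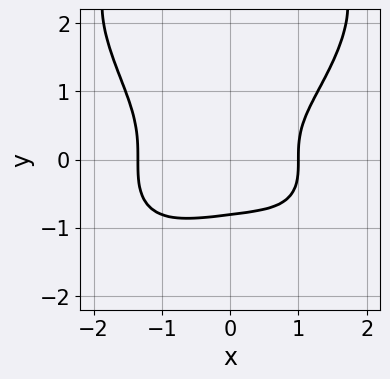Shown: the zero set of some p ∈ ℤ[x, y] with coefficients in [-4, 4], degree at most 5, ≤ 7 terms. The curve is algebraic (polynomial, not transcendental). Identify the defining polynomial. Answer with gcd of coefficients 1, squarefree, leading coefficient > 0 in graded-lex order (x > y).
The degree is 4 — the shape is more complex than any degree-3 curve.
Against the integer gridlines: it crosses the x-axis at the gridline x = 1.
These observations pin down the coefficients.

x^4 + y^4 - 3*y^3 + x - 2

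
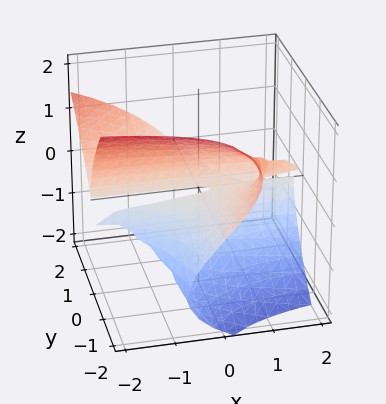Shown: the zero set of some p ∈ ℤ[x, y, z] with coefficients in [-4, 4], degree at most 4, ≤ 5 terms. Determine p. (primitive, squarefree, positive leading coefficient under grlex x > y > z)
x*y^2 + z^3 + 2*y*z

(a) deg p = 3.
(b) Checking where it meets the axes: the visible y-axis segment lies entirely on the surface; it meets the z-axis at z = 0 (among the integer gridlines).
(c) Assembling these constraints gives the stated polynomial.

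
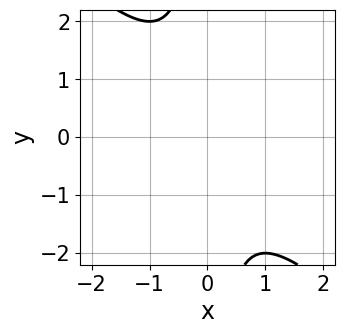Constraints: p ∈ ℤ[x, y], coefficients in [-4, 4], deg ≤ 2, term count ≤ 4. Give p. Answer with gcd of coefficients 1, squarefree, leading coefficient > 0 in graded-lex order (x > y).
x^2 + x*y + 1

(a) Degree: a generic line meets the curve in up to 2 points, so deg p = 2.
(b) From the visible intercepts: it misses every integer gridline on the x-axis; the curve avoids every integer y-axis point in the box.
(c) The integer polynomial consistent with all of this is the stated p.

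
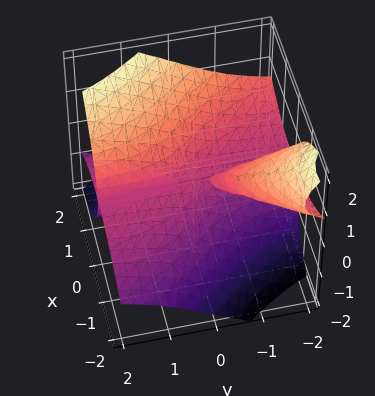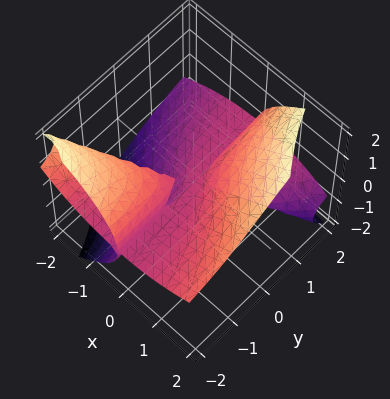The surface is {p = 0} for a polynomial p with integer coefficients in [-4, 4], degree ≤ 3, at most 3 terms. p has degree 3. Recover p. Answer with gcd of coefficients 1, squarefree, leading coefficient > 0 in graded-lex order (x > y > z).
x^3 + 3*x*y*z - 2*z^3

First, there are 2 components.
Then, degree: the shape is more complex than any degree-2 surface, so deg p = 3.
Next, from the axis intercepts and sections: it crosses the z-axis at the gridline z = 0; it crosses the x-axis at the gridline x = 0; every point of the y-axis in the box is on the surface.
Finally, putting this together gives p.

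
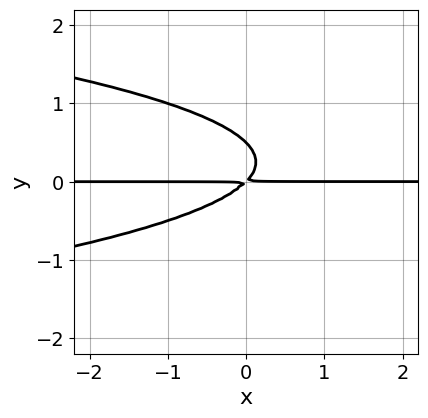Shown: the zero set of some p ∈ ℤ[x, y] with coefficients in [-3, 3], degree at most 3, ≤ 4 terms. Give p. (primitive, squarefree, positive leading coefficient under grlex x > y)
2*y^3 + x*y - y^2

1. The degree is 3 — no degree-2 curve has this shape.
2. Observable constraints: every point of the x-axis in the box is on the curve.
3. Matching integer coefficients to the picture gives p.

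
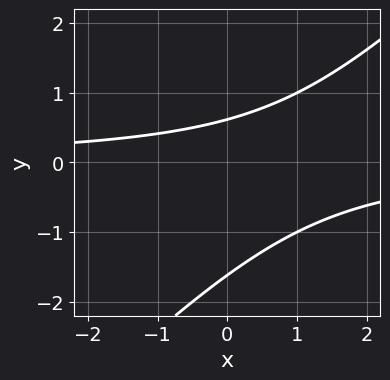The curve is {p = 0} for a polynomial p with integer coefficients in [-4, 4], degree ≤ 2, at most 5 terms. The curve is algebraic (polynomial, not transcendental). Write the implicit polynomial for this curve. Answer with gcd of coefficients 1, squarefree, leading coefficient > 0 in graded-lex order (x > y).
x*y - y^2 - y + 1

The degree is 2 — no degree-1 curve has this shape.
From the axis intercepts and sections: the curve avoids every integer x-axis point in the box.
Together with the visible shape, these determine p as stated.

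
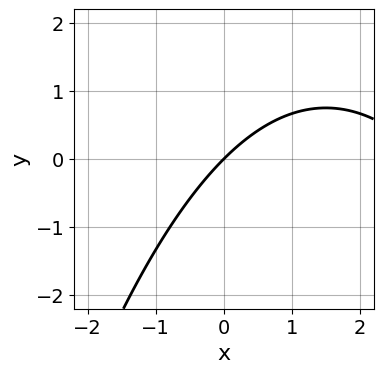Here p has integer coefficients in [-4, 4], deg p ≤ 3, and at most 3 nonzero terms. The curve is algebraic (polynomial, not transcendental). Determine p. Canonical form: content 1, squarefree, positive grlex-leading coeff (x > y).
(a) deg p = 2. No degree-1 curve has this shape.
(b) Observable constraints: it crosses the x-axis at the gridline x = 0; it meets the y-axis at y = 0 (among the integer gridlines).
(c) Matching integer coefficients to the picture gives p.

x^2 - 3*x + 3*y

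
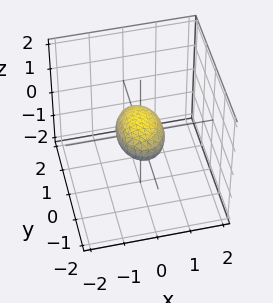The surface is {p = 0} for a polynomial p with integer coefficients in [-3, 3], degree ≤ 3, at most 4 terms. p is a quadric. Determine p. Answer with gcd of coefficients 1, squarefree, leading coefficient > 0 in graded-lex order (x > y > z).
2*x^2 + y^2 + 3*z^2 - 1

1. deg p = 2.
2. Symmetries: the y ↦ −y reflection is a symmetry, so y appears only in even powers; it's symmetric under z → −z, forcing even powers of z; the x ↦ −x reflection is a symmetry, so x appears only in even powers.
3. Observable constraints: the y-axis gridline crossings are at y ∈ {-1, 1}.
4. Assembling these constraints gives the stated polynomial.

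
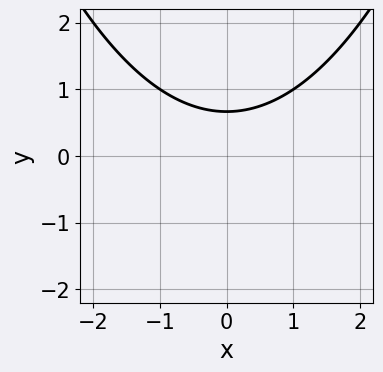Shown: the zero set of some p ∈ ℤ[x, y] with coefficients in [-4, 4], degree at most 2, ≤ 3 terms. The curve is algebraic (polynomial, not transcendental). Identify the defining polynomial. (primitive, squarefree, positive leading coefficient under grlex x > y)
First, degree: the shape is more complex than any degree-1 curve, so deg p = 2.
Next, symmetries: mirror symmetry x ↦ −x ⇒ only even powers of x.
Next, from the visible intercepts: it misses every integer gridline on the x-axis.
Finally, together with the visible shape, these determine p as stated.

x^2 - 3*y + 2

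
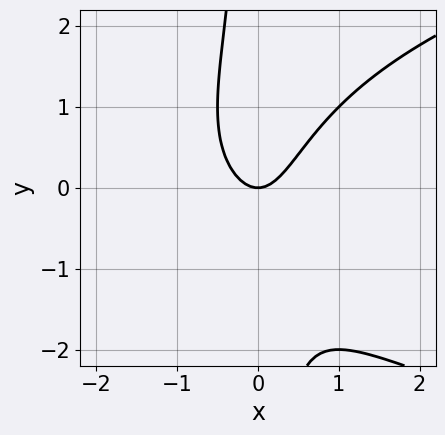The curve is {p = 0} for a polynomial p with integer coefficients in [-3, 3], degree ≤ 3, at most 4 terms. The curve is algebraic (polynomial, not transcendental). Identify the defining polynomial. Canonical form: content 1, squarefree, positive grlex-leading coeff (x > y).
x*y^2 - 2*x^2 + y

deg p = 3. The shape is more complex than any degree-2 curve.
Observable constraints: it crosses the y-axis at the gridline y = 0; it crosses the x-axis at the gridline x = 0.
Together with the visible shape, these determine p as stated.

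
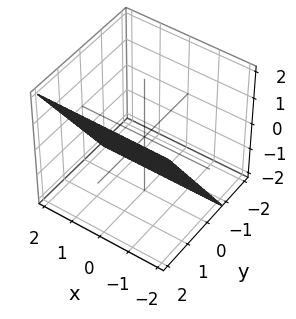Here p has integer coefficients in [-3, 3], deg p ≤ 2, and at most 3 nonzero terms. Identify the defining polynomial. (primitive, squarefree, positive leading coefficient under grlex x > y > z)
The degree is 1 — the surface is flat (a plane).
Reading off the gridlines: it crosses the z-axis at the gridline z = -1; the surface avoids every integer x-axis point in the box.
These observations pin down the coefficients.

3*y - 2*z - 2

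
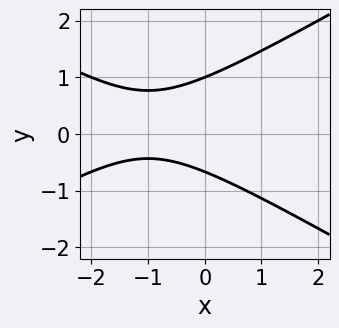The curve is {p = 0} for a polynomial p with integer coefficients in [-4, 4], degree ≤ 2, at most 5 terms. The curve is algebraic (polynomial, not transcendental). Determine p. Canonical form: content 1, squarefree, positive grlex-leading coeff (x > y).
First, the degree is 2 — a generic line meets the curve in up to 2 points.
Next, from the visible intercepts: it crosses the y-axis at the gridline y = 1; it misses every integer gridline on the x-axis.
Finally, matching integer coefficients to the picture gives p.

x^2 - 3*y^2 + 2*x + y + 2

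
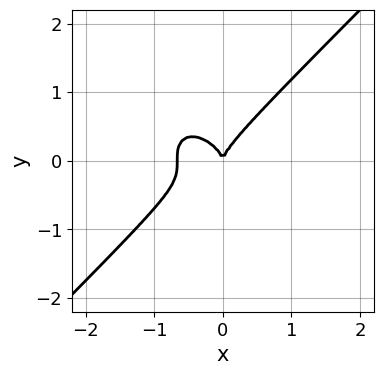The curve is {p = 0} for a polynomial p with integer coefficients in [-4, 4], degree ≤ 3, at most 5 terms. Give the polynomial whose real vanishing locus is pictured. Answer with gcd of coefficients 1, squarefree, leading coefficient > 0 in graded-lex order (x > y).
3*x^3 - 3*y^3 + 2*x^2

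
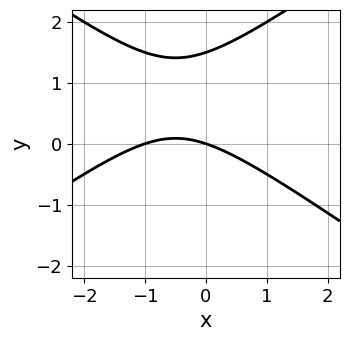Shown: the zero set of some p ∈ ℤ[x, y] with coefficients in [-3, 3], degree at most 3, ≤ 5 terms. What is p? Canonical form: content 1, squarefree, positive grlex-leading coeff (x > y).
First, deg p = 2. No degree-1 curve has this shape.
Next, checking where it meets the axes: among the integer gridlines, it crosses the x-axis at x ∈ {-1, 0}; one y-axis crossing is at y = 0.
Finally, fitting integer coefficients to these (and the overall shape) gives p.

x^2 - 2*y^2 + x + 3*y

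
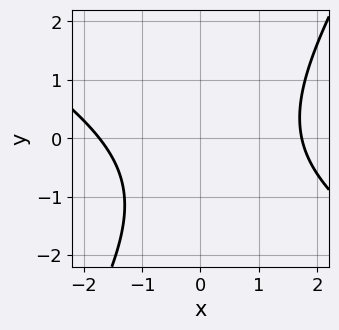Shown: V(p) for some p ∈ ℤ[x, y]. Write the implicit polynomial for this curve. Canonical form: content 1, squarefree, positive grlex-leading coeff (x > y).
First, degree: no degree-1 curve has this shape, so deg p = 2.
Next, from the visible intercepts: the curve avoids every integer y-axis point in the box.
Finally, these observations pin down the coefficients.

x^2 + x*y - y^2 - y - 3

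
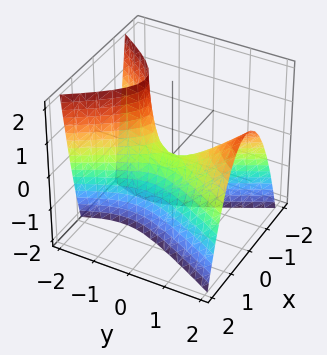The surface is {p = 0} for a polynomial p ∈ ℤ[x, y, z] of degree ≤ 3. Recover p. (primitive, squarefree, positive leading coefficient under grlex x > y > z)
3*x^2 - y^2 + y*z + z

(a) deg p = 2. The shape is more complex than any degree-1 surface.
(b) Observable constraints: it crosses the x-axis at the gridline x = 0; it crosses the y-axis at the gridline y = 0; it crosses the z-axis at the gridline z = 0.
(c) Solving for integer coefficients yields p as stated.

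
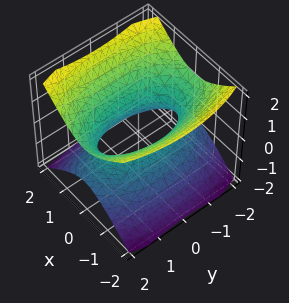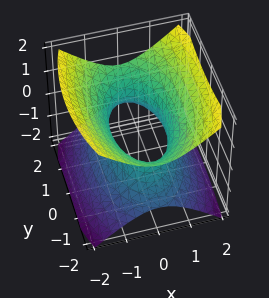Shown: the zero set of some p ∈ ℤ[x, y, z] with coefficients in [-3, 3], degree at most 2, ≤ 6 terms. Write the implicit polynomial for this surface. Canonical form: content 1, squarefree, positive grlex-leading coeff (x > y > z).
3*x^2 + y^2 - 3*z^2 - 2

First, the degree is 2 — an hourglass — one-sheet hyperboloid; a quadric.
Next, symmetries: it's symmetric under y → −y, forcing even powers of y; the z ↦ −z reflection is a symmetry, so z appears only in even powers; mirror symmetry x ↦ −x ⇒ only even powers of x.
Then, against the integer gridlines: the surface avoids every integer z-axis point in the box.
Finally, fitting integer coefficients to these (and the overall shape) gives p.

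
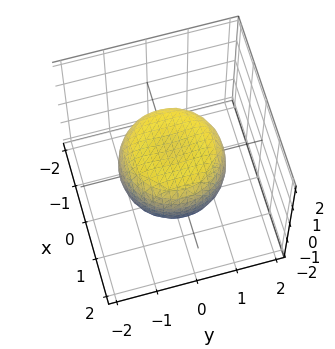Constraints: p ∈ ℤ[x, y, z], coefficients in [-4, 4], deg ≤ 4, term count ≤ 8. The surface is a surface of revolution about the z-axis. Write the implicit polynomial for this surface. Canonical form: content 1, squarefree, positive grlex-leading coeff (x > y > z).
(a) Degree: no degree-3 surface has this shape, so deg p = 4.
(b) Symmetry: the z-axis is an axis of rotation, so x and y enter only as x² + y².
(c) Observable constraints: a circular section at z = 0 has radius between 1 and 2.
(d) Solving for integer coefficients yields p as stated.

2*x^4 + 4*x^2*y^2 + 2*y^4 - 2*x^2 - 2*y^2 + 3*z^2 - 2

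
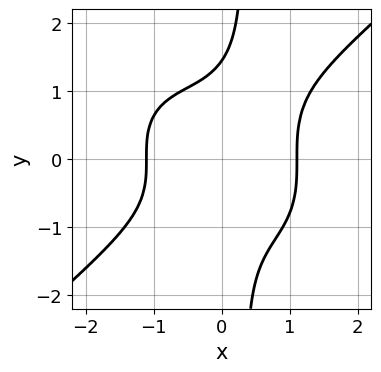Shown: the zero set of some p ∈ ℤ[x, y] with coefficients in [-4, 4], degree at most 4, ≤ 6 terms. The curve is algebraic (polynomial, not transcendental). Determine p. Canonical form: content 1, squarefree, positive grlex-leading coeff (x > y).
2*x^4 - 3*x*y^3 + y^3 - 3

Degree: no degree-3 curve has this shape, so deg p = 4.
Matching integer coefficients to the picture gives p.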